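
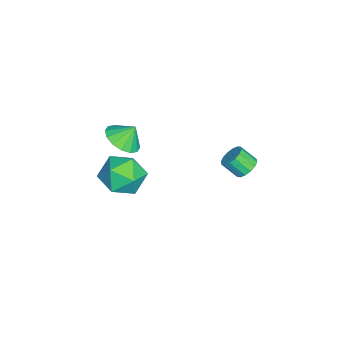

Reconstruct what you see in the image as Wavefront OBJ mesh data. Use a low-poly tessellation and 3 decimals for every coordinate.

v 1.55 3.83 1.448
v 1.802 4.219 1.874
v 1.722 3.5 2.579
v 1.47 3.11 2.152
v 1.481 4.272 1.891
v 1.401 3.553 2.596
v 1.178 4.206 1.789
v 1.098 3.487 2.494
v 0.975 4.039 1.596
v 0.895 3.32 2.301
v 0.926 3.817 1.363
v 0.846 3.098 2.068
v 1.044 3.597 1.153
v 0.964 2.878 1.858
v 1.298 3.44 1.021
v 1.218 2.721 1.726
v 1.619 3.387 1.004
v 1.539 2.668 1.709
v 1.922 3.453 1.106
v 1.842 2.734 1.811
v 2.125 3.62 1.299
v 2.045 2.901 2.004
v 2.174 3.842 1.532
v 2.094 3.123 2.237
v 2.056 4.062 1.742
v 1.976 3.343 2.447
v -0.118 -2.07 1.056
v 0.33 -1.322 0.631
v -0.282 -1.49 1.904
v -0.153 -1.272 0.505
v -0.627 -1.437 0.525
v -0.965 -1.771 0.688
v -1.075 -2.185 0.95
v -0.93 -2.568 1.24
v -0.566 -2.818 1.481
v -0.083 -2.867 1.607
v 0.391 -2.702 1.587
v 0.728 -2.368 1.424
v 0.839 -1.954 1.162
v 0.693 -1.571 0.872
v -1.669 -1.897 -1.896
v -0.78 -1.035 -2.076
v -0.3 -3.365 -2.164
v 0.589 -2.503 -2.344
v 0.08 -2.65 -1.21
v -0.766 -1.743 -1.044
v -0.314 -2.657 -3.196
v -1.16 -1.75 -3.03
v 0.057 -1.505 -2.879
v 0.301 -1.501 -1.652
v -1.381 -2.899 -2.588
v -1.137 -2.895 -1.361
f 2 1 5
f 2 5 3
f 3 5 6
f 3 6 4
f 5 1 7
f 5 7 6
f 6 7 8
f 6 8 4
f 7 1 9
f 7 9 8
f 8 9 10
f 8 10 4
f 9 1 11
f 9 11 10
f 10 11 12
f 10 12 4
f 11 1 13
f 11 13 12
f 12 13 14
f 12 14 4
f 13 1 15
f 13 15 14
f 14 15 16
f 14 16 4
f 15 1 17
f 15 17 16
f 16 17 18
f 16 18 4
f 17 1 19
f 17 19 18
f 18 19 20
f 18 20 4
f 19 1 21
f 19 21 20
f 20 21 22
f 20 22 4
f 21 1 23
f 21 23 22
f 22 23 24
f 22 24 4
f 23 1 25
f 23 25 24
f 24 25 26
f 24 26 4
f 25 1 2
f 25 2 26
f 26 2 3
f 26 3 4
f 28 27 30
f 28 30 29
f 30 27 31
f 30 31 29
f 31 27 32
f 31 32 29
f 32 27 33
f 32 33 29
f 33 27 34
f 33 34 29
f 34 27 35
f 34 35 29
f 35 27 36
f 35 36 29
f 36 27 37
f 36 37 29
f 37 27 38
f 37 38 29
f 38 27 39
f 38 39 29
f 39 27 40
f 39 40 29
f 40 27 28
f 40 28 29
f 41 52 46
f 41 46 42
f 41 42 48
f 41 48 51
f 41 51 52
f 42 46 50
f 46 52 45
f 52 51 43
f 51 48 47
f 48 42 49
f 44 50 45
f 44 45 43
f 44 43 47
f 44 47 49
f 44 49 50
f 45 50 46
f 43 45 52
f 47 43 51
f 49 47 48
f 50 49 42



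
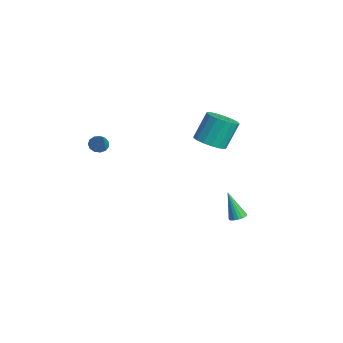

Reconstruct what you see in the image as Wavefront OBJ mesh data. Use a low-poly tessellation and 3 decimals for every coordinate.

v -0.943 -3.219 2.697
v -0.639 -3.562 2.393
v 0.063 -3.341 3.843
v -0.535 -3.276 2.333
v -0.561 -2.972 2.388
v -0.708 -2.747 2.541
v -0.93 -2.671 2.744
v -1.156 -2.769 2.932
v -1.314 -3.01 3.045
v -1.355 -3.317 3.048
v -1.265 -3.593 2.939
v -1.072 -3.75 2.754
v -0.839 -3.738 2.55
v 2.712 2.996 -2.152
v 3.081 3.263 -1.947
v 2.068 2.684 -0.588
v 2.923 3.416 -1.982
v 2.723 3.485 -2.05
v 2.521 3.458 -2.139
v 2.356 3.339 -2.23
v 2.262 3.152 -2.306
v 2.258 2.934 -2.351
v 2.343 2.728 -2.357
v 2.501 2.576 -2.323
v 2.701 2.506 -2.254
v 2.903 2.534 -2.165
v 3.067 2.653 -2.074
v 3.161 2.84 -1.998
v 3.166 3.058 -1.953
v -1.564 3.204 0.944
v -0.627 3.332 1.036
v -0.899 4.204 2.588
v -1.836 4.076 2.496
v -0.765 3.699 0.806
v -1.037 4.571 2.357
v -1.086 3.953 0.607
v -1.358 4.825 2.158
v -1.517 4.035 0.486
v -1.788 4.907 2.037
v -1.958 3.926 0.469
v -2.23 4.798 2.021
v -2.309 3.653 0.562
v -2.581 4.525 2.113
v -2.49 3.276 0.742
v -2.761 4.148 2.293
v -2.458 2.883 0.968
v -2.73 3.755 2.519
v -2.222 2.564 1.189
v -2.493 3.435 2.74
v -1.835 2.391 1.354
v -2.106 3.263 2.905
v -1.386 2.404 1.425
v -1.657 3.276 2.976
v -0.978 2.601 1.386
v -1.249 3.473 2.937
v -0.704 2.936 1.246
v -0.976 3.808 2.797
f 2 1 4
f 2 4 3
f 4 1 5
f 4 5 3
f 5 1 6
f 5 6 3
f 6 1 7
f 6 7 3
f 7 1 8
f 7 8 3
f 8 1 9
f 8 9 3
f 9 1 10
f 9 10 3
f 10 1 11
f 10 11 3
f 11 1 12
f 11 12 3
f 12 1 13
f 12 13 3
f 13 1 2
f 13 2 3
f 15 14 17
f 15 17 16
f 17 14 18
f 17 18 16
f 18 14 19
f 18 19 16
f 19 14 20
f 19 20 16
f 20 14 21
f 20 21 16
f 21 14 22
f 21 22 16
f 22 14 23
f 22 23 16
f 23 14 24
f 23 24 16
f 24 14 25
f 24 25 16
f 25 14 26
f 25 26 16
f 26 14 27
f 26 27 16
f 27 14 28
f 27 28 16
f 28 14 29
f 28 29 16
f 29 14 15
f 29 15 16
f 31 30 34
f 31 34 32
f 32 34 35
f 32 35 33
f 34 30 36
f 34 36 35
f 35 36 37
f 35 37 33
f 36 30 38
f 36 38 37
f 37 38 39
f 37 39 33
f 38 30 40
f 38 40 39
f 39 40 41
f 39 41 33
f 40 30 42
f 40 42 41
f 41 42 43
f 41 43 33
f 42 30 44
f 42 44 43
f 43 44 45
f 43 45 33
f 44 30 46
f 44 46 45
f 45 46 47
f 45 47 33
f 46 30 48
f 46 48 47
f 47 48 49
f 47 49 33
f 48 30 50
f 48 50 49
f 49 50 51
f 49 51 33
f 50 30 52
f 50 52 51
f 51 52 53
f 51 53 33
f 52 30 54
f 52 54 53
f 53 54 55
f 53 55 33
f 54 30 56
f 54 56 55
f 55 56 57
f 55 57 33
f 56 30 31
f 56 31 57
f 57 31 32
f 57 32 33



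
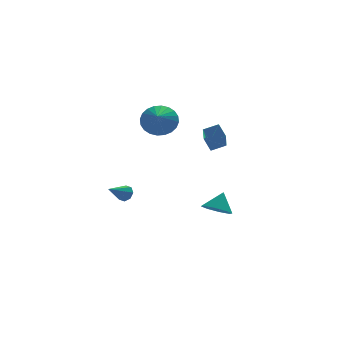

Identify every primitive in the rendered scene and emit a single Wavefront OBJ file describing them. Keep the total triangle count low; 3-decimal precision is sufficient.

v 2.886 1.742 1.73
v 2.285 0.236 3.097
v 2.719 2.399 2.381
v 2.117 0.894 3.747
v 3.763 1.666 2.033
v 3.161 0.161 3.399
v 3.595 2.324 2.683
v 2.994 0.818 4.05
v 1.325 -3.426 -0.301
v 2.062 -3.35 -0.739
v 1.875 -2.974 0.701
v 1.688 -2.81 -0.779
v 1.102 -2.63 -0.539
v 0.647 -2.917 -0.16
v 0.589 -3.503 0.136
v 0.962 -4.043 0.176
v 1.548 -4.222 -0.064
v 2.004 -3.935 -0.443
v -1.904 2.099 -1.007
v -1.578 2.018 -0.559
v -3.016 1.581 -0.293
v -1.76 2.406 -0.561
v -2.026 2.614 -0.825
v -2.22 2.52 -1.196
v -2.229 2.179 -1.456
v -2.047 1.791 -1.453
v -1.781 1.583 -1.189
v -1.587 1.677 -0.818
v 0.716 4.072 3.418
v 1.354 4.334 4.249
v 0.104 2.628 4.342
v 1.002 4.545 4.345
v 0.606 4.684 4.301
v 0.228 4.729 4.122
v -0.077 4.675 3.836
v -0.261 4.529 3.486
v -0.296 4.313 3.126
v -0.177 4.06 2.81
v 0.078 3.81 2.587
v 0.429 3.599 2.49
v 0.825 3.46 2.534
v 1.203 3.414 2.713
v 1.508 3.469 3
v 1.692 3.615 3.349
v 1.727 3.831 3.71
v 1.608 4.083 4.025
f 2 4 1
f 5 2 1
f 1 4 3
f 3 5 1
f 2 8 4
f 6 2 5
f 6 8 2
f 4 8 3
f 7 5 3
f 3 8 7
f 7 6 5
f 8 6 7
f 10 9 12
f 10 12 11
f 12 9 13
f 12 13 11
f 13 9 14
f 13 14 11
f 14 9 15
f 14 15 11
f 15 9 16
f 15 16 11
f 16 9 17
f 16 17 11
f 17 9 18
f 17 18 11
f 18 9 10
f 18 10 11
f 20 19 22
f 20 22 21
f 22 19 23
f 22 23 21
f 23 19 24
f 23 24 21
f 24 19 25
f 24 25 21
f 25 19 26
f 25 26 21
f 26 19 27
f 26 27 21
f 27 19 28
f 27 28 21
f 28 19 20
f 28 20 21
f 30 29 32
f 30 32 31
f 32 29 33
f 32 33 31
f 33 29 34
f 33 34 31
f 34 29 35
f 34 35 31
f 35 29 36
f 35 36 31
f 36 29 37
f 36 37 31
f 37 29 38
f 37 38 31
f 38 29 39
f 38 39 31
f 39 29 40
f 39 40 31
f 40 29 41
f 40 41 31
f 41 29 42
f 41 42 31
f 42 29 43
f 42 43 31
f 43 29 44
f 43 44 31
f 44 29 45
f 44 45 31
f 45 29 46
f 45 46 31
f 46 29 30
f 46 30 31



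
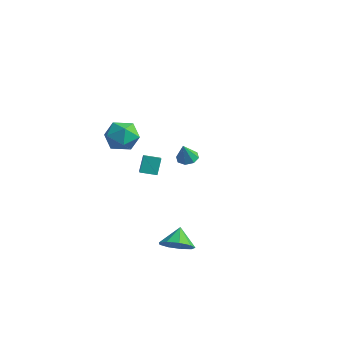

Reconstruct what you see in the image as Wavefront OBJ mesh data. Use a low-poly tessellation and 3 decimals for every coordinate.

v -3.663 3.672 -1.12
v -3.156 4.041 -1.062
v -3.437 3.188 -0
v -3.556 4.249 -0.892
v -4.019 4.119 -0.855
v -4.273 3.727 -0.973
v -4.17 3.302 -1.177
v -3.77 3.094 -1.348
v -3.307 3.224 -1.385
v -3.053 3.617 -1.267
v -0.73 -2.088 4.395
v 0.065 -2.279 3.803
v -1.585 -3.241 3.617
v -0.79 -3.432 3.025
v -0.76 -3.674 4.004
v -0.231 -2.961 4.485
v -1.289 -2.559 2.935
v -0.76 -1.846 3.416
v -0.281 -2.569 2.9
v 0.047 -3.259 3.561
v -1.567 -2.261 3.859
v -1.239 -2.951 4.52
v -3.411 0.285 -1.032
v -3.65 0.738 -0.059
v -4.332 0.943 -1.564
v -4.571 1.395 -0.59
v -2.809 0.985 -1.21
v -3.048 1.437 -0.236
v -3.73 1.642 -1.741
v -3.969 2.095 -0.768
v 3.092 -2.34 -2.517
v 3.752 -1.703 -2.59
v 2.588 -1.72 -1.663
v 3.274 -1.562 -2.974
v 2.711 -1.786 -3.145
v 2.326 -2.269 -3.022
v 2.3 -2.785 -2.662
v 2.645 -3.093 -2.235
v 3.199 -3.049 -1.94
v 3.703 -2.673 -1.915
v 3.921 -2.141 -2.171
f 2 1 4
f 2 4 3
f 4 1 5
f 4 5 3
f 5 1 6
f 5 6 3
f 6 1 7
f 6 7 3
f 7 1 8
f 7 8 3
f 8 1 9
f 8 9 3
f 9 1 10
f 9 10 3
f 10 1 2
f 10 2 3
f 11 22 16
f 11 16 12
f 11 12 18
f 11 18 21
f 11 21 22
f 12 16 20
f 16 22 15
f 22 21 13
f 21 18 17
f 18 12 19
f 14 20 15
f 14 15 13
f 14 13 17
f 14 17 19
f 14 19 20
f 15 20 16
f 13 15 22
f 17 13 21
f 19 17 18
f 20 19 12
f 24 26 23
f 27 24 23
f 23 26 25
f 25 27 23
f 24 30 26
f 28 24 27
f 28 30 24
f 26 30 25
f 29 27 25
f 25 30 29
f 29 28 27
f 30 28 29
f 32 31 34
f 32 34 33
f 34 31 35
f 34 35 33
f 35 31 36
f 35 36 33
f 36 31 37
f 36 37 33
f 37 31 38
f 37 38 33
f 38 31 39
f 38 39 33
f 39 31 40
f 39 40 33
f 40 31 41
f 40 41 33
f 41 31 32
f 41 32 33



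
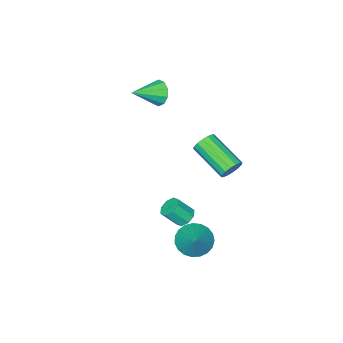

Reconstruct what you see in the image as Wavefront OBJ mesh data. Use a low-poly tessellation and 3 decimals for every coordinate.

v 2.351 0.834 -3.886
v 2.865 0.152 -3.72
v 3.089 1.646 -2.834
v 3.049 0.323 -3.981
v 3.112 0.582 -4.225
v 3.043 0.885 -4.411
v 2.855 1.179 -4.506
v 2.58 1.413 -4.493
v 2.265 1.548 -4.376
v 1.965 1.558 -4.174
v 1.732 1.444 -3.923
v 1.606 1.224 -3.665
v 1.609 0.937 -3.445
v 1.74 0.632 -3.301
v 1.977 0.361 -3.259
v 2.278 0.173 -3.325
v 2.593 0.099 -3.488
v 0.145 0.915 -0.338
v 0.446 1.117 0.128
v 0.377 -0.653 0.943
v 0.075 -0.855 0.478
v 0.153 1.162 0.198
v 0.083 -0.609 1.014
v -0.143 1.14 0.126
v -0.213 -0.63 0.941
v -0.362 1.058 -0.071
v -0.432 -0.712 0.744
v -0.445 0.937 -0.339
v -0.514 -0.833 0.476
v -0.37 0.811 -0.607
v -0.439 -0.959 0.208
v -0.157 0.713 -0.803
v -0.226 -1.057 0.012
v 0.137 0.669 -0.874
v 0.067 -1.102 -0.058
v 0.433 0.69 -0.801
v 0.363 -1.08 0.014
v 0.652 0.772 -0.604
v 0.582 -0.998 0.211
v 0.734 0.893 -0.336
v 0.665 -0.877 0.479
v 0.659 1.019 -0.068
v 0.59 -0.751 0.747
v 0.08 -3.657 2.184
v 0.4 -3.336 1.638
v 1.4 -4.003 2.756
v 0.341 -3.038 1.955
v 0.182 -2.977 2.359
v -0.016 -3.176 2.697
v -0.178 -3.558 2.838
v -0.241 -3.979 2.73
v -0.182 -4.276 2.413
v -0.022 -4.338 2.009
v 0.176 -4.139 1.671
v 0.337 -3.756 1.53
v 1.61 -0.456 -3.628
v 2.004 -0.613 -3.978
v 2.525 -1.081 -3.181
v 2.13 -0.924 -2.832
v 2.081 -0.236 -3.807
v 2.601 -0.704 -3.01
v 1.882 0.012 -3.532
v 2.402 -0.456 -2.735
v 1.523 -0.014 -3.313
v 2.044 -0.482 -2.516
v 1.215 -0.299 -3.279
v 1.736 -0.767 -2.482
v 1.139 -0.676 -3.45
v 1.659 -1.144 -2.653
v 1.338 -0.924 -3.725
v 1.858 -1.392 -2.928
v 1.696 -0.898 -3.944
v 2.217 -1.366 -3.147
f 2 1 4
f 2 4 3
f 4 1 5
f 4 5 3
f 5 1 6
f 5 6 3
f 6 1 7
f 6 7 3
f 7 1 8
f 7 8 3
f 8 1 9
f 8 9 3
f 9 1 10
f 9 10 3
f 10 1 11
f 10 11 3
f 11 1 12
f 11 12 3
f 12 1 13
f 12 13 3
f 13 1 14
f 13 14 3
f 14 1 15
f 14 15 3
f 15 1 16
f 15 16 3
f 16 1 17
f 16 17 3
f 17 1 2
f 17 2 3
f 19 18 22
f 19 22 20
f 20 22 23
f 20 23 21
f 22 18 24
f 22 24 23
f 23 24 25
f 23 25 21
f 24 18 26
f 24 26 25
f 25 26 27
f 25 27 21
f 26 18 28
f 26 28 27
f 27 28 29
f 27 29 21
f 28 18 30
f 28 30 29
f 29 30 31
f 29 31 21
f 30 18 32
f 30 32 31
f 31 32 33
f 31 33 21
f 32 18 34
f 32 34 33
f 33 34 35
f 33 35 21
f 34 18 36
f 34 36 35
f 35 36 37
f 35 37 21
f 36 18 38
f 36 38 37
f 37 38 39
f 37 39 21
f 38 18 40
f 38 40 39
f 39 40 41
f 39 41 21
f 40 18 42
f 40 42 41
f 41 42 43
f 41 43 21
f 42 18 19
f 42 19 43
f 43 19 20
f 43 20 21
f 45 44 47
f 45 47 46
f 47 44 48
f 47 48 46
f 48 44 49
f 48 49 46
f 49 44 50
f 49 50 46
f 50 44 51
f 50 51 46
f 51 44 52
f 51 52 46
f 52 44 53
f 52 53 46
f 53 44 54
f 53 54 46
f 54 44 55
f 54 55 46
f 55 44 45
f 55 45 46
f 57 56 60
f 57 60 58
f 58 60 61
f 58 61 59
f 60 56 62
f 60 62 61
f 61 62 63
f 61 63 59
f 62 56 64
f 62 64 63
f 63 64 65
f 63 65 59
f 64 56 66
f 64 66 65
f 65 66 67
f 65 67 59
f 66 56 68
f 66 68 67
f 67 68 69
f 67 69 59
f 68 56 70
f 68 70 69
f 69 70 71
f 69 71 59
f 70 56 72
f 70 72 71
f 71 72 73
f 71 73 59
f 72 56 57
f 72 57 73
f 73 57 58
f 73 58 59



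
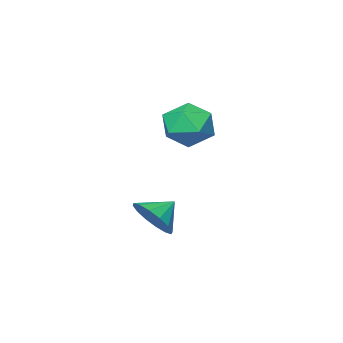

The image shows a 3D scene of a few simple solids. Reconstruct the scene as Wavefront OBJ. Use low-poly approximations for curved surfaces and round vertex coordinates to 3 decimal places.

v 0.815 3.517 -3.866
v 1.347 3.49 -3.103
v -0.055 3.643 -3.254
v 1.328 3.955 -3.225
v 1.172 4.303 -3.519
v 0.92 4.44 -3.905
v 0.64 4.331 -4.281
v 0.407 4.003 -4.546
v 0.283 3.545 -4.628
v 0.301 3.08 -4.506
v 0.458 2.732 -4.212
v 0.709 2.594 -3.826
v 0.989 2.704 -3.45
v 1.223 3.032 -3.185
v -4.04 1.234 -1.674
v -3.059 1.492 -1.239
v -3.801 -0.472 -1.201
v -2.82 -0.214 -0.766
v -3.748 0.146 -0.288
v -3.895 1.2 -0.58
v -2.965 -0.18 -1.86
v -3.112 0.874 -2.152
v -2.394 0.618 -1.354
v -2.878 0.819 -0.382
v -3.982 0.201 -2.058
v -4.466 0.402 -1.086
f 2 1 4
f 2 4 3
f 4 1 5
f 4 5 3
f 5 1 6
f 5 6 3
f 6 1 7
f 6 7 3
f 7 1 8
f 7 8 3
f 8 1 9
f 8 9 3
f 9 1 10
f 9 10 3
f 10 1 11
f 10 11 3
f 11 1 12
f 11 12 3
f 12 1 13
f 12 13 3
f 13 1 14
f 13 14 3
f 14 1 2
f 14 2 3
f 15 26 20
f 15 20 16
f 15 16 22
f 15 22 25
f 15 25 26
f 16 20 24
f 20 26 19
f 26 25 17
f 25 22 21
f 22 16 23
f 18 24 19
f 18 19 17
f 18 17 21
f 18 21 23
f 18 23 24
f 19 24 20
f 17 19 26
f 21 17 25
f 23 21 22
f 24 23 16



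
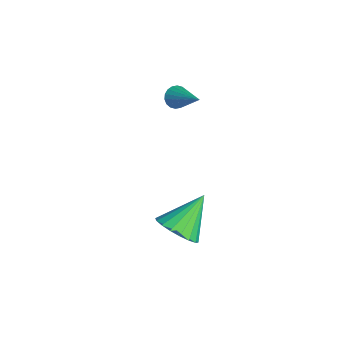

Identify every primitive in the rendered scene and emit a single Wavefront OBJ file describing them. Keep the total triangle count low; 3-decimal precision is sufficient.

v -1.648 2.773 0.422
v -1.402 2.867 -0.015
v -0.352 3.267 1.258
v -1.505 3.064 0.028
v -1.637 3.204 0.15
v -1.771 3.258 0.325
v -1.88 3.216 0.519
v -1.944 3.086 0.694
v -1.949 2.894 0.815
v -1.894 2.678 0.858
v -1.79 2.481 0.815
v -1.659 2.341 0.693
v -1.525 2.287 0.518
v -1.416 2.329 0.324
v -1.352 2.459 0.149
v -1.347 2.651 0.028
v 1.754 1.812 -4.144
v 2.309 2.46 -4.513
v 1.186 3.008 -2.896
v 1.956 2.511 -4.723
v 1.563 2.424 -4.818
v 1.207 2.215 -4.779
v 0.96 1.926 -4.615
v 0.871 1.615 -4.358
v 0.956 1.343 -4.058
v 1.199 1.163 -3.775
v 1.552 1.112 -3.565
v 1.946 1.2 -3.47
v 2.301 1.409 -3.509
v 2.548 1.697 -3.673
v 2.638 2.009 -3.931
v 2.552 2.281 -4.23
f 2 1 4
f 2 4 3
f 4 1 5
f 4 5 3
f 5 1 6
f 5 6 3
f 6 1 7
f 6 7 3
f 7 1 8
f 7 8 3
f 8 1 9
f 8 9 3
f 9 1 10
f 9 10 3
f 10 1 11
f 10 11 3
f 11 1 12
f 11 12 3
f 12 1 13
f 12 13 3
f 13 1 14
f 13 14 3
f 14 1 15
f 14 15 3
f 15 1 16
f 15 16 3
f 16 1 2
f 16 2 3
f 18 17 20
f 18 20 19
f 20 17 21
f 20 21 19
f 21 17 22
f 21 22 19
f 22 17 23
f 22 23 19
f 23 17 24
f 23 24 19
f 24 17 25
f 24 25 19
f 25 17 26
f 25 26 19
f 26 17 27
f 26 27 19
f 27 17 28
f 27 28 19
f 28 17 29
f 28 29 19
f 29 17 30
f 29 30 19
f 30 17 31
f 30 31 19
f 31 17 32
f 31 32 19
f 32 17 18
f 32 18 19



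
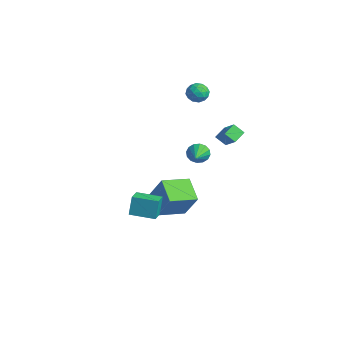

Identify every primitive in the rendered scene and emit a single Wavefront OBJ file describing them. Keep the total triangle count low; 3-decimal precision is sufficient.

v -2.931 3.482 -1.739
v -2.577 3.607 -2.342
v -1.329 2.498 -1.001
v -2.5 3.894 -2.125
v -2.54 4.07 -1.805
v -2.684 4.089 -1.468
v -2.894 3.945 -1.203
v -3.114 3.677 -1.082
v -3.286 3.357 -1.137
v -3.362 3.07 -1.354
v -3.323 2.893 -1.673
v -3.179 2.874 -2.011
v -2.968 3.018 -2.276
v -2.748 3.286 -2.397
v -3.129 3.499 3.597
v -2.562 3.845 3.888
v -2.458 2.555 3.412
v -1.891 2.901 3.703
v -2.448 2.701 4.122
v -2.863 3.285 4.237
v -2.157 3.115 3.063
v -2.572 3.699 3.178
v -1.961 3.608 3.558
v -2.141 3.352 4.213
v -2.879 3.048 3.087
v -3.059 2.792 3.742
v -2.905 3.755 3.759
v -2.115 2.645 3.541
v -2.443 2.527 3.788
v -2.109 2.731 3.959
v -3.082 3.426 3.964
v -2.748 3.629 4.135
v -2.681 2.956 4.273
v -2.272 2.771 3.165
v -1.938 2.974 3.336
v -2.911 3.669 3.341
v -2.577 3.873 3.512
v -2.339 3.444 3.027
v -2.218 3.819 3.736
v -1.823 3.264 3.627
v -1.98 3.39 3.251
v -2.224 3.733 3.318
v -2.324 3.669 4.121
v -1.929 3.113 4.012
v -2.257 2.996 4.259
v -2.501 3.339 4.326
v -1.971 3.529 3.927
v -3.091 3.287 3.288
v -2.696 2.731 3.179
v -2.519 3.061 2.974
v -2.763 3.404 3.041
v -3.197 3.136 3.673
v -2.802 2.581 3.564
v -2.796 2.667 3.982
v -3.04 3.01 4.049
v -3.049 2.871 3.373
v 2.123 1.956 2.887
v 3.078 2.03 3.658
v 1.783 2.689 3.238
v 2.739 2.763 4.009
v 2.521 2.397 2.351
v 3.477 2.471 3.122
v 2.182 3.13 2.702
v 3.137 3.204 3.473
v 0.55 -2.275 -2.726
v 0.359 -1.989 -1.504
v 1.518 -1.122 -2.846
v 1.327 -0.836 -1.623
v 1.333 -2.904 -2.457
v 1.142 -2.618 -1.234
v 2.301 -1.751 -2.576
v 2.11 -1.465 -1.354
v -2.221 -0.003 -3.862
v -1.219 0.311 -2.148
v -2.188 1.734 -4.199
v -1.186 2.048 -2.486
v -0.774 -0.188 -4.674
v 0.228 0.126 -2.961
v -0.741 1.549 -5.012
v 0.261 1.863 -3.298
f 2 1 4
f 2 4 3
f 4 1 5
f 4 5 3
f 5 1 6
f 5 6 3
f 6 1 7
f 6 7 3
f 7 1 8
f 7 8 3
f 8 1 9
f 8 9 3
f 9 1 10
f 9 10 3
f 10 1 11
f 10 11 3
f 11 1 12
f 11 12 3
f 12 1 13
f 12 13 3
f 13 1 14
f 13 14 3
f 14 1 2
f 14 2 3
f 15 52 31
f 52 26 55
f 31 55 20
f 52 55 31
f 15 31 27
f 31 20 32
f 27 32 16
f 31 32 27
f 15 27 36
f 27 16 37
f 36 37 22
f 27 37 36
f 15 36 48
f 36 22 51
f 48 51 25
f 36 51 48
f 15 48 52
f 48 25 56
f 52 56 26
f 48 56 52
f 16 32 43
f 32 20 46
f 43 46 24
f 32 46 43
f 20 55 33
f 55 26 54
f 33 54 19
f 55 54 33
f 26 56 53
f 56 25 49
f 53 49 17
f 56 49 53
f 25 51 50
f 51 22 38
f 50 38 21
f 51 38 50
f 22 37 42
f 37 16 39
f 42 39 23
f 37 39 42
f 18 44 30
f 44 24 45
f 30 45 19
f 44 45 30
f 18 30 28
f 30 19 29
f 28 29 17
f 30 29 28
f 18 28 35
f 28 17 34
f 35 34 21
f 28 34 35
f 18 35 40
f 35 21 41
f 40 41 23
f 35 41 40
f 18 40 44
f 40 23 47
f 44 47 24
f 40 47 44
f 19 45 33
f 45 24 46
f 33 46 20
f 45 46 33
f 17 29 53
f 29 19 54
f 53 54 26
f 29 54 53
f 21 34 50
f 34 17 49
f 50 49 25
f 34 49 50
f 23 41 42
f 41 21 38
f 42 38 22
f 41 38 42
f 24 47 43
f 47 23 39
f 43 39 16
f 47 39 43
f 58 60 57
f 61 58 57
f 57 60 59
f 59 61 57
f 58 64 60
f 62 58 61
f 62 64 58
f 60 64 59
f 63 61 59
f 59 64 63
f 63 62 61
f 64 62 63
f 66 68 65
f 69 66 65
f 65 68 67
f 67 69 65
f 66 72 68
f 70 66 69
f 70 72 66
f 68 72 67
f 71 69 67
f 67 72 71
f 71 70 69
f 72 70 71
f 74 76 73
f 77 74 73
f 73 76 75
f 75 77 73
f 74 80 76
f 78 74 77
f 78 80 74
f 76 80 75
f 79 77 75
f 75 80 79
f 79 78 77
f 80 78 79



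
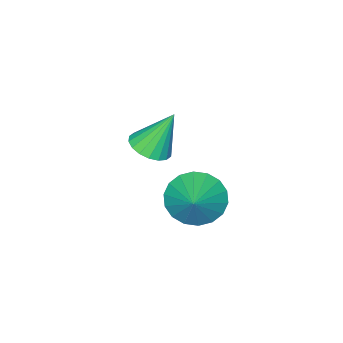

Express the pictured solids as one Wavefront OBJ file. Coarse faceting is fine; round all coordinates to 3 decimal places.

v 0.672 3.411 -1.322
v 1.245 3.48 -2.064
v 1.528 4.089 -0.598
v 1.005 3.821 -2.1
v 0.699 4.08 -1.981
v 0.388 4.207 -1.732
v 0.133 4.177 -1.402
v -0.015 3.994 -1.056
v -0.027 3.696 -0.762
v 0.099 3.342 -0.58
v 0.339 3.001 -0.544
v 0.645 2.741 -0.662
v 0.956 2.614 -0.912
v 1.211 2.645 -1.242
v 1.359 2.827 -1.588
v 1.371 3.125 -1.881
v 1.77 2.661 1.295
v 2.39 2.566 1.557
v 1.27 3.119 2.645
v 2.4 2.854 1.463
v 2.285 3.103 1.336
v 2.068 3.265 1.201
v 1.792 3.307 1.084
v 1.511 3.222 1.01
v 1.282 3.025 0.991
v 1.149 2.756 1.033
v 1.139 2.469 1.127
v 1.254 2.219 1.254
v 1.471 2.057 1.389
v 1.748 2.015 1.506
v 2.028 2.101 1.581
v 2.257 2.298 1.599
f 2 1 4
f 2 4 3
f 4 1 5
f 4 5 3
f 5 1 6
f 5 6 3
f 6 1 7
f 6 7 3
f 7 1 8
f 7 8 3
f 8 1 9
f 8 9 3
f 9 1 10
f 9 10 3
f 10 1 11
f 10 11 3
f 11 1 12
f 11 12 3
f 12 1 13
f 12 13 3
f 13 1 14
f 13 14 3
f 14 1 15
f 14 15 3
f 15 1 16
f 15 16 3
f 16 1 2
f 16 2 3
f 18 17 20
f 18 20 19
f 20 17 21
f 20 21 19
f 21 17 22
f 21 22 19
f 22 17 23
f 22 23 19
f 23 17 24
f 23 24 19
f 24 17 25
f 24 25 19
f 25 17 26
f 25 26 19
f 26 17 27
f 26 27 19
f 27 17 28
f 27 28 19
f 28 17 29
f 28 29 19
f 29 17 30
f 29 30 19
f 30 17 31
f 30 31 19
f 31 17 32
f 31 32 19
f 32 17 18
f 32 18 19



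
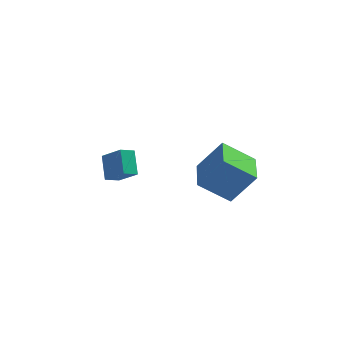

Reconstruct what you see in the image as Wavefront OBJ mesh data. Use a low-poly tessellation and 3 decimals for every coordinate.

v 0.231 -4.315 1.552
v 1.344 -4.208 3.076
v 0.074 -2.512 1.541
v 1.187 -2.405 3.064
v 1.693 -4.195 0.476
v 2.806 -4.088 1.999
v 1.536 -2.392 0.464
v 2.649 -2.285 1.988
v -3.947 1.919 -2.7
v -4.557 1.448 -2.366
v -4.205 2.94 -1.732
v -4.815 2.469 -1.398
v -2.985 1.311 -1.802
v -3.595 0.84 -1.468
v -3.243 2.332 -0.834
v -3.853 1.861 -0.5
f 2 4 1
f 5 2 1
f 1 4 3
f 3 5 1
f 2 8 4
f 6 2 5
f 6 8 2
f 4 8 3
f 7 5 3
f 3 8 7
f 7 6 5
f 8 6 7
f 10 12 9
f 13 10 9
f 9 12 11
f 11 13 9
f 10 16 12
f 14 10 13
f 14 16 10
f 12 16 11
f 15 13 11
f 11 16 15
f 15 14 13
f 16 14 15



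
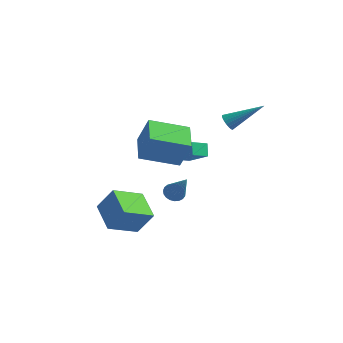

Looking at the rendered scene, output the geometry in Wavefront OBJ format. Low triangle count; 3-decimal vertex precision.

v -1.65 3.229 -2.541
v -2.126 2.514 -2.213
v -0.38 2.811 -1.609
v -0.856 2.096 -1.281
v -1.364 2.764 -3.139
v -1.84 2.049 -2.811
v -0.094 2.346 -2.207
v -0.57 1.631 -1.879
v -0.765 0.11 -3.817
v -0.361 0.512 -3.921
v 0.285 -0.53 -2.203
v -0.513 0.63 -3.776
v -0.708 0.658 -3.637
v -0.914 0.591 -3.53
v -1.094 0.441 -3.473
v -1.217 0.234 -3.475
v -1.262 0.005 -3.536
v -1.221 -0.206 -3.646
v -1.101 -0.362 -3.786
v -0.924 -0.437 -3.931
v -0.719 -0.417 -4.056
v -0.522 -0.306 -4.141
v -0.367 -0.123 -4.169
v -0.281 0.1 -4.136
v -0.279 0.325 -4.049
v 0.759 2.766 0.265
v 1.043 2.332 0.246
v 2.281 3.714 1.395
v 1.109 2.437 0.068
v 1.115 2.599 -0.075
v 1.059 2.79 -0.159
v 0.951 2.976 -0.17
v 0.809 3.127 -0.106
v 0.659 3.215 0.022
v 0.526 3.226 0.192
v 0.434 3.157 0.375
v 0.397 3.021 0.539
v 0.423 2.84 0.655
v 0.507 2.647 0.704
v 0.634 2.475 0.677
v 0.783 2.352 0.579
v 0.928 2.302 0.426
v -1.381 -2.311 -0.243
v -0.727 -2.347 1.315
v -2.207 -0.969 0.136
v -1.552 -1.005 1.693
v 0.232 -1.135 -0.893
v 0.887 -1.171 0.664
v -0.593 0.207 -0.515
v 0.061 0.171 1.043
v -1.034 -3.041 -4.928
v -1.868 -4.421 -4.15
v -2.268 -1.981 -4.371
v -3.102 -3.36 -3.593
v -0.258 -2.8 -3.667
v -1.092 -4.179 -2.889
v -1.492 -1.739 -3.11
v -2.326 -3.119 -2.332
f 2 4 1
f 5 2 1
f 1 4 3
f 3 5 1
f 2 8 4
f 6 2 5
f 6 8 2
f 4 8 3
f 7 5 3
f 3 8 7
f 7 6 5
f 8 6 7
f 10 9 12
f 10 12 11
f 12 9 13
f 12 13 11
f 13 9 14
f 13 14 11
f 14 9 15
f 14 15 11
f 15 9 16
f 15 16 11
f 16 9 17
f 16 17 11
f 17 9 18
f 17 18 11
f 18 9 19
f 18 19 11
f 19 9 20
f 19 20 11
f 20 9 21
f 20 21 11
f 21 9 22
f 21 22 11
f 22 9 23
f 22 23 11
f 23 9 24
f 23 24 11
f 24 9 25
f 24 25 11
f 25 9 10
f 25 10 11
f 27 26 29
f 27 29 28
f 29 26 30
f 29 30 28
f 30 26 31
f 30 31 28
f 31 26 32
f 31 32 28
f 32 26 33
f 32 33 28
f 33 26 34
f 33 34 28
f 34 26 35
f 34 35 28
f 35 26 36
f 35 36 28
f 36 26 37
f 36 37 28
f 37 26 38
f 37 38 28
f 38 26 39
f 38 39 28
f 39 26 40
f 39 40 28
f 40 26 41
f 40 41 28
f 41 26 42
f 41 42 28
f 42 26 27
f 42 27 28
f 44 46 43
f 47 44 43
f 43 46 45
f 45 47 43
f 44 50 46
f 48 44 47
f 48 50 44
f 46 50 45
f 49 47 45
f 45 50 49
f 49 48 47
f 50 48 49
f 52 54 51
f 55 52 51
f 51 54 53
f 53 55 51
f 52 58 54
f 56 52 55
f 56 58 52
f 54 58 53
f 57 55 53
f 53 58 57
f 57 56 55
f 58 56 57



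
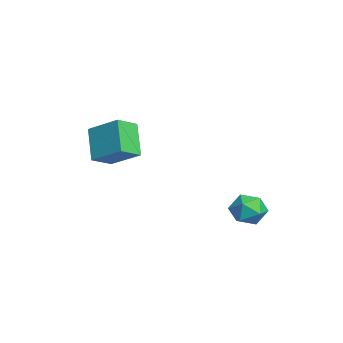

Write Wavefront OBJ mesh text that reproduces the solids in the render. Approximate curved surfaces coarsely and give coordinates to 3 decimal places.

v -2.849 -2.244 -0.226
v -4.061 -2.299 1.13
v -1.931 -1.034 0.643
v -3.144 -1.089 1.999
v -2.196 -3.131 0.321
v -3.409 -3.186 1.677
v -1.279 -1.921 1.19
v -2.491 -1.976 2.546
v 1.336 3.446 -0.701
v 2.014 3.853 -1.094
v 1.986 2.187 -0.886
v 2.664 2.594 -1.279
v 2.523 2.704 -0.414
v 2.122 3.483 -0.3
v 1.878 2.557 -1.68
v 1.477 3.336 -1.566
v 2.349 3.304 -1.699
v 2.748 3.395 -0.916
v 1.252 2.645 -1.064
v 1.651 2.736 -0.281
f 2 4 1
f 5 2 1
f 1 4 3
f 3 5 1
f 2 8 4
f 6 2 5
f 6 8 2
f 4 8 3
f 7 5 3
f 3 8 7
f 7 6 5
f 8 6 7
f 9 20 14
f 9 14 10
f 9 10 16
f 9 16 19
f 9 19 20
f 10 14 18
f 14 20 13
f 20 19 11
f 19 16 15
f 16 10 17
f 12 18 13
f 12 13 11
f 12 11 15
f 12 15 17
f 12 17 18
f 13 18 14
f 11 13 20
f 15 11 19
f 17 15 16
f 18 17 10



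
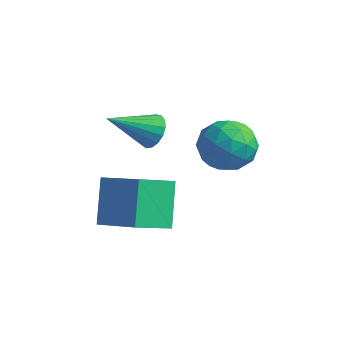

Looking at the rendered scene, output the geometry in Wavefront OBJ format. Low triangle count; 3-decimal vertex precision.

v 0.982 -1.035 0.102
v 2.934 -1.146 1.02
v 1.447 0.495 -0.702
v 3.399 0.385 0.216
v 1.701 -2.125 -1.556
v 3.653 -2.235 -0.638
v 2.166 -0.594 -2.36
v 4.118 -0.705 -1.442
v 2.766 2.577 0.935
v 3.353 3.354 0.149
v 4.487 2.326 1.971
v 5.074 3.103 1.185
v 4.209 3.546 1.974
v 3.145 3.701 1.333
v 4.695 1.979 0.787
v 3.631 2.134 0.146
v 4.545 2.984 0.058
v 4.245 3.953 0.791
v 3.595 1.727 1.329
v 3.295 2.696 2.062
v 2.909 2.988 0.451
v 4.931 2.692 1.669
v 4.423 2.953 2.133
v 4.768 3.409 1.671
v 2.786 3.192 1.147
v 3.131 3.648 0.685
v 3.634 3.761 1.757
v 4.709 2.032 1.435
v 5.054 2.488 0.973
v 3.072 2.271 0.449
v 3.417 2.727 -0.013
v 4.206 1.919 0.363
v 3.954 3.227 -0.065
v 4.965 3.079 0.544
v 4.743 2.419 0.31
v 4.117 2.51 -0.066
v 3.778 3.796 0.366
v 4.789 3.649 0.976
v 4.281 3.909 1.439
v 3.655 4 1.062
v 4.478 3.579 0.313
v 3.051 2.031 1.144
v 4.062 1.884 1.754
v 4.185 1.68 1.058
v 3.559 1.771 0.681
v 2.875 2.601 1.576
v 3.886 2.453 2.185
v 3.723 3.17 2.186
v 3.097 3.261 1.81
v 3.362 2.101 1.807
v 2.149 0.595 2.322
v 2.584 0.04 1.944
v 1.211 -0.915 3.458
v 2.799 0.134 2.246
v 2.865 0.334 2.566
v 2.767 0.594 2.83
v 2.527 0.854 2.977
v 2.201 1.054 2.974
v 1.863 1.15 2.822
v 1.59 1.118 2.555
v 1.446 0.966 2.234
v 1.462 0.73 1.934
v 1.636 0.462 1.722
v 1.928 0.225 1.648
v 2.27 0.073 1.728
f 2 4 1
f 5 2 1
f 1 4 3
f 3 5 1
f 2 8 4
f 6 2 5
f 6 8 2
f 4 8 3
f 7 5 3
f 3 8 7
f 7 6 5
f 8 6 7
f 9 46 25
f 46 20 49
f 25 49 14
f 46 49 25
f 9 25 21
f 25 14 26
f 21 26 10
f 25 26 21
f 9 21 30
f 21 10 31
f 30 31 16
f 21 31 30
f 9 30 42
f 30 16 45
f 42 45 19
f 30 45 42
f 9 42 46
f 42 19 50
f 46 50 20
f 42 50 46
f 10 26 37
f 26 14 40
f 37 40 18
f 26 40 37
f 14 49 27
f 49 20 48
f 27 48 13
f 49 48 27
f 20 50 47
f 50 19 43
f 47 43 11
f 50 43 47
f 19 45 44
f 45 16 32
f 44 32 15
f 45 32 44
f 16 31 36
f 31 10 33
f 36 33 17
f 31 33 36
f 12 38 24
f 38 18 39
f 24 39 13
f 38 39 24
f 12 24 22
f 24 13 23
f 22 23 11
f 24 23 22
f 12 22 29
f 22 11 28
f 29 28 15
f 22 28 29
f 12 29 34
f 29 15 35
f 34 35 17
f 29 35 34
f 12 34 38
f 34 17 41
f 38 41 18
f 34 41 38
f 13 39 27
f 39 18 40
f 27 40 14
f 39 40 27
f 11 23 47
f 23 13 48
f 47 48 20
f 23 48 47
f 15 28 44
f 28 11 43
f 44 43 19
f 28 43 44
f 17 35 36
f 35 15 32
f 36 32 16
f 35 32 36
f 18 41 37
f 41 17 33
f 37 33 10
f 41 33 37
f 52 51 54
f 52 54 53
f 54 51 55
f 54 55 53
f 55 51 56
f 55 56 53
f 56 51 57
f 56 57 53
f 57 51 58
f 57 58 53
f 58 51 59
f 58 59 53
f 59 51 60
f 59 60 53
f 60 51 61
f 60 61 53
f 61 51 62
f 61 62 53
f 62 51 63
f 62 63 53
f 63 51 64
f 63 64 53
f 64 51 65
f 64 65 53
f 65 51 52
f 65 52 53



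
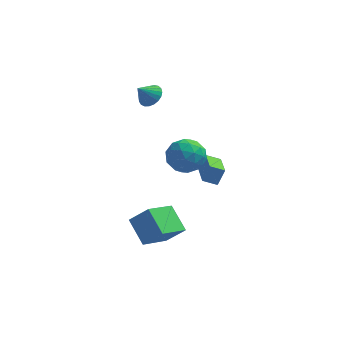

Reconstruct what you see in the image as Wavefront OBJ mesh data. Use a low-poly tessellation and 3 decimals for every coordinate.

v 0.049 -3.415 -5.103
v -1.037 -5.046 -4.195
v -0.895 -2.202 -4.055
v -1.981 -3.834 -3.147
v 1.161 -3.526 -3.973
v 0.075 -5.158 -3.065
v 0.217 -2.314 -2.925
v -0.869 -3.945 -2.017
v -0.266 0.953 -0.31
v 0.867 1.275 0.142
v 0.573 -0.635 -1.282
v 1.706 -0.313 -0.83
v 0.819 -0.757 -0.05
v 0.301 0.224 0.55
v 1.139 0.416 -1.69
v 0.621 1.397 -1.09
v 1.736 0.943 -0.711
v 1.538 0.218 0.302
v -0.098 0.422 -1.442
v -0.296 -0.303 -0.429
v 0.227 1.253 0.001
v 1.213 -0.613 -1.141
v 0.692 -0.874 -0.683
v 1.358 -0.685 -0.417
v -0.106 0.635 0.241
v 0.56 0.825 0.507
v 0.532 -0.37 0.394
v 0.88 -0.185 -1.647
v 1.546 0.005 -1.381
v 0.082 1.325 -0.723
v 0.748 1.514 -0.457
v 0.908 1.01 -1.534
v 1.404 1.248 -0.235
v 1.897 0.314 -0.806
v 1.563 0.743 -1.312
v 1.259 1.319 -0.959
v 1.287 0.821 0.361
v 1.78 -0.112 -0.21
v 1.259 -0.373 0.248
v 0.954 0.204 0.601
v 1.798 0.626 -0.141
v -0.34 0.752 -0.93
v 0.153 -0.181 -1.501
v 0.486 0.436 -1.741
v 0.181 1.013 -1.388
v -0.457 0.326 -0.334
v 0.036 -0.608 -0.905
v 0.181 -0.679 -0.181
v -0.123 -0.103 0.172
v -0.358 0.014 -0.999
v 1.67 0.194 -2.568
v 2.052 0.554 -1.545
v 1.234 2.148 -3.094
v 1.617 2.509 -2.071
v 2.543 0.291 -2.929
v 2.926 0.652 -1.906
v 2.108 2.246 -3.455
v 2.49 2.606 -2.432
v -1.75 3.574 2.098
v -1.356 4.071 2.649
v -2.43 3.066 3.042
v -1.63 4.267 2.558
v -1.924 4.344 2.386
v -2.189 4.287 2.165
v -2.377 4.107 1.932
v -2.457 3.835 1.728
v -2.415 3.518 1.588
v -2.258 3.211 1.536
v -2.012 2.966 1.581
v -1.722 2.827 1.716
v -1.436 2.816 1.916
v -1.204 2.937 2.148
v -1.067 3.168 2.372
v -1.048 3.469 2.548
v -1.15 3.788 2.646
f 2 4 1
f 5 2 1
f 1 4 3
f 3 5 1
f 2 8 4
f 6 2 5
f 6 8 2
f 4 8 3
f 7 5 3
f 3 8 7
f 7 6 5
f 8 6 7
f 9 46 25
f 46 20 49
f 25 49 14
f 46 49 25
f 9 25 21
f 25 14 26
f 21 26 10
f 25 26 21
f 9 21 30
f 21 10 31
f 30 31 16
f 21 31 30
f 9 30 42
f 30 16 45
f 42 45 19
f 30 45 42
f 9 42 46
f 42 19 50
f 46 50 20
f 42 50 46
f 10 26 37
f 26 14 40
f 37 40 18
f 26 40 37
f 14 49 27
f 49 20 48
f 27 48 13
f 49 48 27
f 20 50 47
f 50 19 43
f 47 43 11
f 50 43 47
f 19 45 44
f 45 16 32
f 44 32 15
f 45 32 44
f 16 31 36
f 31 10 33
f 36 33 17
f 31 33 36
f 12 38 24
f 38 18 39
f 24 39 13
f 38 39 24
f 12 24 22
f 24 13 23
f 22 23 11
f 24 23 22
f 12 22 29
f 22 11 28
f 29 28 15
f 22 28 29
f 12 29 34
f 29 15 35
f 34 35 17
f 29 35 34
f 12 34 38
f 34 17 41
f 38 41 18
f 34 41 38
f 13 39 27
f 39 18 40
f 27 40 14
f 39 40 27
f 11 23 47
f 23 13 48
f 47 48 20
f 23 48 47
f 15 28 44
f 28 11 43
f 44 43 19
f 28 43 44
f 17 35 36
f 35 15 32
f 36 32 16
f 35 32 36
f 18 41 37
f 41 17 33
f 37 33 10
f 41 33 37
f 52 54 51
f 55 52 51
f 51 54 53
f 53 55 51
f 52 58 54
f 56 52 55
f 56 58 52
f 54 58 53
f 57 55 53
f 53 58 57
f 57 56 55
f 58 56 57
f 60 59 62
f 60 62 61
f 62 59 63
f 62 63 61
f 63 59 64
f 63 64 61
f 64 59 65
f 64 65 61
f 65 59 66
f 65 66 61
f 66 59 67
f 66 67 61
f 67 59 68
f 67 68 61
f 68 59 69
f 68 69 61
f 69 59 70
f 69 70 61
f 70 59 71
f 70 71 61
f 71 59 72
f 71 72 61
f 72 59 73
f 72 73 61
f 73 59 74
f 73 74 61
f 74 59 75
f 74 75 61
f 75 59 60
f 75 60 61



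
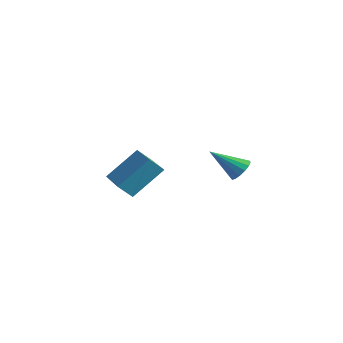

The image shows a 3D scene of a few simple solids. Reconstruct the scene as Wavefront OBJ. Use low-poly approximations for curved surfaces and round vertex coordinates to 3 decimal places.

v -0.678 -1.883 0.195
v -0.197 -0.711 1.417
v -2.237 -1.062 0.021
v -1.756 0.11 1.242
v -0.364 -1.41 -0.382
v 0.117 -0.238 0.839
v -1.923 -0.589 -0.557
v -1.442 0.583 0.665
v -0.048 4.099 -0.471
v 0.344 3.646 -0.506
v -0.952 3.241 0.531
v 0.443 3.82 -0.268
v 0.41 4.068 -0.085
v 0.255 4.325 -0.005
v 0.018 4.521 -0.05
v -0.236 4.605 -0.208
v -0.44 4.552 -0.437
v -0.539 4.379 -0.674
v -0.506 4.13 -0.858
v -0.351 3.873 -0.938
v -0.114 3.677 -0.893
v 0.14 3.594 -0.735
f 2 4 1
f 5 2 1
f 1 4 3
f 3 5 1
f 2 8 4
f 6 2 5
f 6 8 2
f 4 8 3
f 7 5 3
f 3 8 7
f 7 6 5
f 8 6 7
f 10 9 12
f 10 12 11
f 12 9 13
f 12 13 11
f 13 9 14
f 13 14 11
f 14 9 15
f 14 15 11
f 15 9 16
f 15 16 11
f 16 9 17
f 16 17 11
f 17 9 18
f 17 18 11
f 18 9 19
f 18 19 11
f 19 9 20
f 19 20 11
f 20 9 21
f 20 21 11
f 21 9 22
f 21 22 11
f 22 9 10
f 22 10 11



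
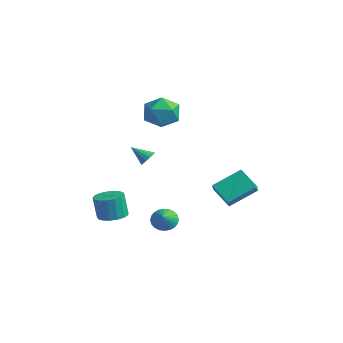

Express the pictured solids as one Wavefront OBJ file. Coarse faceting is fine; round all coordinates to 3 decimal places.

v -2.553 -1.311 -4.45
v -1.894 -0.656 -4.305
v -2.069 -0.834 -2.705
v -2.727 -1.489 -2.85
v -2.278 -0.421 -4.321
v -2.453 -0.6 -2.72
v -2.724 -0.39 -4.366
v -2.899 -0.569 -2.766
v -3.132 -0.57 -4.431
v -3.307 -0.749 -2.83
v -3.406 -0.92 -4.5
v -3.581 -1.099 -2.899
v -3.485 -1.359 -4.558
v -3.66 -1.538 -2.957
v -3.35 -1.787 -4.591
v -3.525 -1.966 -2.99
v -3.033 -2.106 -4.592
v -3.208 -2.285 -2.991
v -2.605 -2.243 -4.56
v -2.78 -2.421 -2.96
v -2.166 -2.166 -4.503
v -2.341 -2.344 -2.903
v -1.815 -1.893 -4.435
v -1.99 -2.072 -2.834
v -1.633 -1.487 -4.369
v -1.808 -1.665 -2.769
v -1.661 -1.04 -4.323
v -1.836 -1.219 -2.722
v 2.516 2.321 -0.976
v 2.92 4.034 0.055
v 1.531 3.059 -1.816
v 1.935 4.772 -0.785
v 3.645 2.668 -1.995
v 4.049 4.381 -0.964
v 2.66 3.406 -2.835
v 3.064 5.119 -1.804
v -2.285 2.649 3.03
v -1.604 2.692 4.078
v -2.176 0.628 3.042
v -1.495 0.671 4.09
v -2.704 0.993 4.116
v -2.771 2.242 4.108
v -1.009 1.078 3.012
v -1.076 2.327 3.004
v -0.815 1.721 4.067
v -1.863 1.669 4.75
v -1.917 1.651 2.37
v -2.965 1.599 3.053
v 0.071 0.635 -4.254
v 0.639 0.684 -4.857
v 0.829 0.065 -3.586
v 0.698 0.956 -4.692
v 0.662 1.18 -4.46
v 0.535 1.32 -4.197
v 0.338 1.356 -3.943
v 0.1 1.282 -3.736
v -0.142 1.11 -3.608
v -0.352 0.865 -3.578
v -0.498 0.585 -3.651
v -0.557 0.313 -3.816
v -0.52 0.089 -4.048
v -0.394 -0.051 -4.311
v -0.196 -0.087 -4.565
v 0.041 -0.013 -4.772
v 0.284 0.159 -4.9
v 0.494 0.404 -4.93
v -1.688 0.606 0.088
v -1.28 0.685 0.534
v -2.452 -0.106 0.912
v -1.479 0.929 0.561
v -1.734 1.086 0.461
v -1.976 1.115 0.261
v -2.142 1.008 0.015
v -2.186 0.792 -0.212
v -2.096 0.527 -0.358
v -1.898 0.283 -0.385
v -1.643 0.126 -0.285
v -1.4 0.097 -0.085
v -1.235 0.205 0.161
v -1.191 0.42 0.388
f 2 1 5
f 2 5 3
f 3 5 6
f 3 6 4
f 5 1 7
f 5 7 6
f 6 7 8
f 6 8 4
f 7 1 9
f 7 9 8
f 8 9 10
f 8 10 4
f 9 1 11
f 9 11 10
f 10 11 12
f 10 12 4
f 11 1 13
f 11 13 12
f 12 13 14
f 12 14 4
f 13 1 15
f 13 15 14
f 14 15 16
f 14 16 4
f 15 1 17
f 15 17 16
f 16 17 18
f 16 18 4
f 17 1 19
f 17 19 18
f 18 19 20
f 18 20 4
f 19 1 21
f 19 21 20
f 20 21 22
f 20 22 4
f 21 1 23
f 21 23 22
f 22 23 24
f 22 24 4
f 23 1 25
f 23 25 24
f 24 25 26
f 24 26 4
f 25 1 27
f 25 27 26
f 26 27 28
f 26 28 4
f 27 1 2
f 27 2 28
f 28 2 3
f 28 3 4
f 30 32 29
f 33 30 29
f 29 32 31
f 31 33 29
f 30 36 32
f 34 30 33
f 34 36 30
f 32 36 31
f 35 33 31
f 31 36 35
f 35 34 33
f 36 34 35
f 37 48 42
f 37 42 38
f 37 38 44
f 37 44 47
f 37 47 48
f 38 42 46
f 42 48 41
f 48 47 39
f 47 44 43
f 44 38 45
f 40 46 41
f 40 41 39
f 40 39 43
f 40 43 45
f 40 45 46
f 41 46 42
f 39 41 48
f 43 39 47
f 45 43 44
f 46 45 38
f 50 49 52
f 50 52 51
f 52 49 53
f 52 53 51
f 53 49 54
f 53 54 51
f 54 49 55
f 54 55 51
f 55 49 56
f 55 56 51
f 56 49 57
f 56 57 51
f 57 49 58
f 57 58 51
f 58 49 59
f 58 59 51
f 59 49 60
f 59 60 51
f 60 49 61
f 60 61 51
f 61 49 62
f 61 62 51
f 62 49 63
f 62 63 51
f 63 49 64
f 63 64 51
f 64 49 65
f 64 65 51
f 65 49 66
f 65 66 51
f 66 49 50
f 66 50 51
f 68 67 70
f 68 70 69
f 70 67 71
f 70 71 69
f 71 67 72
f 71 72 69
f 72 67 73
f 72 73 69
f 73 67 74
f 73 74 69
f 74 67 75
f 74 75 69
f 75 67 76
f 75 76 69
f 76 67 77
f 76 77 69
f 77 67 78
f 77 78 69
f 78 67 79
f 78 79 69
f 79 67 80
f 79 80 69
f 80 67 68
f 80 68 69



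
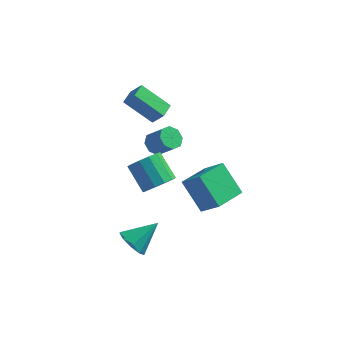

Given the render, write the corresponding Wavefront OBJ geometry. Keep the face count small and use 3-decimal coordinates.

v 0.064 -3.312 1.273
v 0.373 -3.69 1.882
v -0.475 -2.945 2.775
v -0.784 -2.568 2.167
v 0.621 -3.333 1.819
v -0.228 -2.588 2.713
v 0.692 -2.969 1.583
v -0.157 -2.224 2.477
v 0.564 -2.714 1.249
v -0.285 -1.969 2.142
v 0.277 -2.649 0.922
v -0.572 -1.904 1.816
v -0.077 -2.795 0.707
v -0.926 -2.05 1.6
v -0.387 -3.105 0.672
v -1.236 -2.36 1.565
v -0.553 -3.481 0.827
v -1.402 -2.736 1.721
v -0.523 -3.804 1.125
v -1.372 -3.059 2.018
v -0.307 -3.97 1.469
v -1.156 -3.225 2.362
v 0.028 -3.928 1.751
v -0.821 -3.183 2.645
v 1.607 -2.102 -1.441
v 0.597 -1.417 -0.215
v 2.337 -0.744 -1.599
v 1.327 -0.059 -0.374
v 2.473 -2.461 -0.526
v 1.463 -1.776 0.699
v 3.203 -1.103 -0.685
v 2.193 -0.418 0.541
v -1.613 2.349 0.116
v -2.982 2.473 1.198
v -1.483 3.145 0.188
v -2.853 3.27 1.27
v -1.047 2.19 0.85
v -2.417 2.315 1.932
v -0.918 2.987 0.922
v -2.287 3.111 2.004
v -0.59 -1.2 2.034
v -0.163 -1.278 1.619
v 0.577 -1.539 2.432
v 0.15 -1.46 2.846
v -0.181 -0.846 1.774
v 0.56 -1.107 2.587
v -0.438 -0.621 2.08
v 0.302 -0.882 2.893
v -0.785 -0.735 2.36
v -0.044 -0.995 3.172
v -1.017 -1.121 2.448
v -0.277 -1.382 3.261
v -1 -1.553 2.293
v -0.259 -1.814 3.106
v -0.742 -1.778 1.987
v -0.002 -2.039 2.8
v -0.396 -1.665 1.708
v 0.345 -1.925 2.52
v -1.146 -3.407 -3.074
v -0.682 -3.263 -3.697
v -0.174 -2.613 -2.166
v -1.05 -2.871 -3.646
v -1.463 -2.73 -3.328
v -1.728 -2.906 -2.891
v -1.72 -3.317 -2.54
v -1.444 -3.77 -2.439
v -1.028 -4.054 -2.635
v -0.667 -4.035 -3.037
v -0.531 -3.723 -3.457
f 2 1 5
f 2 5 3
f 3 5 6
f 3 6 4
f 5 1 7
f 5 7 6
f 6 7 8
f 6 8 4
f 7 1 9
f 7 9 8
f 8 9 10
f 8 10 4
f 9 1 11
f 9 11 10
f 10 11 12
f 10 12 4
f 11 1 13
f 11 13 12
f 12 13 14
f 12 14 4
f 13 1 15
f 13 15 14
f 14 15 16
f 14 16 4
f 15 1 17
f 15 17 16
f 16 17 18
f 16 18 4
f 17 1 19
f 17 19 18
f 18 19 20
f 18 20 4
f 19 1 21
f 19 21 20
f 20 21 22
f 20 22 4
f 21 1 23
f 21 23 22
f 22 23 24
f 22 24 4
f 23 1 2
f 23 2 24
f 24 2 3
f 24 3 4
f 26 28 25
f 29 26 25
f 25 28 27
f 27 29 25
f 26 32 28
f 30 26 29
f 30 32 26
f 28 32 27
f 31 29 27
f 27 32 31
f 31 30 29
f 32 30 31
f 34 36 33
f 37 34 33
f 33 36 35
f 35 37 33
f 34 40 36
f 38 34 37
f 38 40 34
f 36 40 35
f 39 37 35
f 35 40 39
f 39 38 37
f 40 38 39
f 42 41 45
f 42 45 43
f 43 45 46
f 43 46 44
f 45 41 47
f 45 47 46
f 46 47 48
f 46 48 44
f 47 41 49
f 47 49 48
f 48 49 50
f 48 50 44
f 49 41 51
f 49 51 50
f 50 51 52
f 50 52 44
f 51 41 53
f 51 53 52
f 52 53 54
f 52 54 44
f 53 41 55
f 53 55 54
f 54 55 56
f 54 56 44
f 55 41 57
f 55 57 56
f 56 57 58
f 56 58 44
f 57 41 42
f 57 42 58
f 58 42 43
f 58 43 44
f 60 59 62
f 60 62 61
f 62 59 63
f 62 63 61
f 63 59 64
f 63 64 61
f 64 59 65
f 64 65 61
f 65 59 66
f 65 66 61
f 66 59 67
f 66 67 61
f 67 59 68
f 67 68 61
f 68 59 69
f 68 69 61
f 69 59 60
f 69 60 61



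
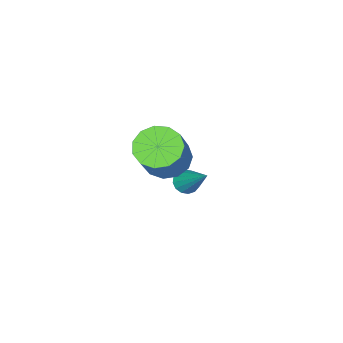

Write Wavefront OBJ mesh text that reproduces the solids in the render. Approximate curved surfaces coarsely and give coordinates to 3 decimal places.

v 1.547 0.202 0.907
v 2.209 -0.392 0.635
v 3.315 0.144 2.162
v 2.653 0.738 2.433
v 2.314 0.064 0.399
v 3.42 0.6 1.926
v 2.176 0.564 0.324
v 3.281 1.1 1.851
v 1.837 0.949 0.434
v 2.943 1.485 1.961
v 1.407 1.097 0.694
v 2.513 1.632 2.221
v 1.021 0.96 1.021
v 2.127 1.496 2.548
v 0.802 0.583 1.312
v 1.908 1.119 2.839
v 0.82 0.085 1.474
v 1.926 0.621 3.001
v 1.068 -0.376 1.456
v 2.174 0.16 2.983
v 1.469 -0.653 1.263
v 2.575 -0.117 2.79
v 1.894 -0.659 0.957
v 3 -0.123 2.484
v -0.995 -0.993 -2.643
v -0.512 -1.257 -2.537
v -0.545 0.373 -1.297
v -0.45 -1.069 -2.748
v -0.534 -0.86 -2.932
v -0.741 -0.688 -3.038
v -1.016 -0.597 -3.038
v -1.286 -0.612 -2.933
v -1.477 -0.729 -2.749
v -1.54 -0.918 -2.538
v -1.456 -1.126 -2.354
v -1.249 -1.299 -2.248
v -0.973 -1.389 -2.248
v -0.704 -1.374 -2.354
f 2 1 5
f 2 5 3
f 3 5 6
f 3 6 4
f 5 1 7
f 5 7 6
f 6 7 8
f 6 8 4
f 7 1 9
f 7 9 8
f 8 9 10
f 8 10 4
f 9 1 11
f 9 11 10
f 10 11 12
f 10 12 4
f 11 1 13
f 11 13 12
f 12 13 14
f 12 14 4
f 13 1 15
f 13 15 14
f 14 15 16
f 14 16 4
f 15 1 17
f 15 17 16
f 16 17 18
f 16 18 4
f 17 1 19
f 17 19 18
f 18 19 20
f 18 20 4
f 19 1 21
f 19 21 20
f 20 21 22
f 20 22 4
f 21 1 23
f 21 23 22
f 22 23 24
f 22 24 4
f 23 1 2
f 23 2 24
f 24 2 3
f 24 3 4
f 26 25 28
f 26 28 27
f 28 25 29
f 28 29 27
f 29 25 30
f 29 30 27
f 30 25 31
f 30 31 27
f 31 25 32
f 31 32 27
f 32 25 33
f 32 33 27
f 33 25 34
f 33 34 27
f 34 25 35
f 34 35 27
f 35 25 36
f 35 36 27
f 36 25 37
f 36 37 27
f 37 25 38
f 37 38 27
f 38 25 26
f 38 26 27



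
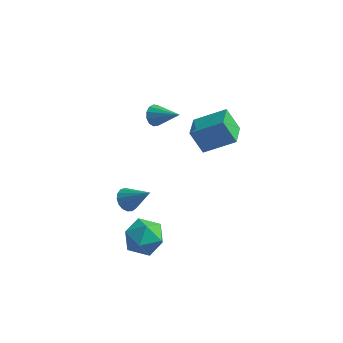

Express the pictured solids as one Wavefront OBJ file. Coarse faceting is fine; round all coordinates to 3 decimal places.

v -2.797 0.048 -3.348
v -2.416 0.596 -3.665
v -1.483 -0.128 -2.072
v -2.622 0.762 -3.43
v -2.869 0.764 -3.176
v -3.099 0.602 -2.961
v -3.26 0.313 -2.834
v -3.315 -0.037 -2.826
v -3.252 -0.367 -2.936
v -3.084 -0.602 -3.141
v -2.851 -0.689 -3.394
v -2.606 -0.606 -3.635
v -2.404 -0.374 -3.811
v -2.293 -0.045 -3.881
v -2.297 0.305 -3.828
v -2.457 4.085 0.267
v -2.185 3.82 -0.309
v -0.963 3.695 1.153
v -2.089 4.197 -0.305
v -2.11 4.538 -0.12
v -2.241 4.735 0.188
v -2.44 4.726 0.522
v -2.646 4.514 0.774
v -2.791 4.165 0.866
v -2.83 3.791 0.768
v -2.751 3.51 0.511
v -2.579 3.412 0.176
v -2.368 3.527 -0.129
v 1.265 0.258 1.995
v 0.484 0.459 3.236
v 1.078 1.695 1.645
v 0.297 1.895 2.886
v 2.903 0.705 2.954
v 2.122 0.905 4.195
v 2.716 2.141 2.604
v 1.935 2.342 3.845
v -2.003 -2.619 -3.168
v -1.506 -2.154 -2.181
v -0.434 -3.726 -3.439
v 0.063 -3.261 -2.452
v -0.888 -3.984 -2.36
v -1.858 -3.3 -2.193
v -0.082 -2.58 -3.427
v -1.052 -1.896 -3.26
v -0.318 -2.13 -2.342
v -0.817 -2.998 -1.682
v -1.123 -2.882 -3.938
v -1.622 -3.75 -3.278
f 2 1 4
f 2 4 3
f 4 1 5
f 4 5 3
f 5 1 6
f 5 6 3
f 6 1 7
f 6 7 3
f 7 1 8
f 7 8 3
f 8 1 9
f 8 9 3
f 9 1 10
f 9 10 3
f 10 1 11
f 10 11 3
f 11 1 12
f 11 12 3
f 12 1 13
f 12 13 3
f 13 1 14
f 13 14 3
f 14 1 15
f 14 15 3
f 15 1 2
f 15 2 3
f 17 16 19
f 17 19 18
f 19 16 20
f 19 20 18
f 20 16 21
f 20 21 18
f 21 16 22
f 21 22 18
f 22 16 23
f 22 23 18
f 23 16 24
f 23 24 18
f 24 16 25
f 24 25 18
f 25 16 26
f 25 26 18
f 26 16 27
f 26 27 18
f 27 16 28
f 27 28 18
f 28 16 17
f 28 17 18
f 30 32 29
f 33 30 29
f 29 32 31
f 31 33 29
f 30 36 32
f 34 30 33
f 34 36 30
f 32 36 31
f 35 33 31
f 31 36 35
f 35 34 33
f 36 34 35
f 37 48 42
f 37 42 38
f 37 38 44
f 37 44 47
f 37 47 48
f 38 42 46
f 42 48 41
f 48 47 39
f 47 44 43
f 44 38 45
f 40 46 41
f 40 41 39
f 40 39 43
f 40 43 45
f 40 45 46
f 41 46 42
f 39 41 48
f 43 39 47
f 45 43 44
f 46 45 38



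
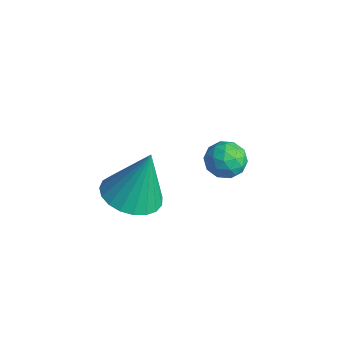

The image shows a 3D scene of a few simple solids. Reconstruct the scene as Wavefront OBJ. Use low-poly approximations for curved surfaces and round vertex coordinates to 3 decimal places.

v 1.68 -1.108 -0.942
v 2.612 -1.61 -0.9
v 1.92 -0.492 1.062
v 2.731 -1.208 -1.037
v 2.667 -0.789 -1.158
v 2.433 -0.425 -1.242
v 2.069 -0.179 -1.274
v 1.637 -0.094 -1.248
v 1.213 -0.184 -1.17
v 0.869 -0.433 -1.052
v 0.666 -0.8 -0.915
v 0.638 -1.219 -0.783
v 0.79 -1.619 -0.678
v 1.096 -1.931 -0.619
v 1.503 -2.101 -0.616
v 1.94 -2.098 -0.669
v 2.333 -1.925 -0.769
v 0.931 2.659 -0.99
v 1.429 3.243 -0.982
v 1.831 1.897 -1.378
v 2.329 2.481 -1.37
v 2.052 2.204 -0.71
v 1.495 2.675 -0.47
v 1.765 2.465 -1.89
v 1.208 2.936 -1.65
v 1.944 3.123 -1.538
v 2.121 2.962 -0.809
v 1.139 2.178 -1.551
v 1.316 2.017 -0.822
v 1.101 3.018 -0.952
v 2.159 2.122 -1.408
v 1.996 1.959 -1.02
v 2.289 2.302 -1.015
v 1.14 2.684 -0.651
v 1.432 3.027 -0.646
v 1.799 2.416 -0.487
v 1.828 2.113 -1.714
v 2.12 2.456 -1.709
v 0.971 2.838 -1.345
v 1.264 3.181 -1.34
v 1.461 2.724 -1.873
v 1.696 3.291 -1.274
v 2.226 2.843 -1.502
v 1.894 2.834 -1.807
v 1.567 3.111 -1.666
v 1.801 3.196 -0.845
v 2.33 2.748 -1.073
v 2.167 2.585 -0.686
v 1.84 2.862 -0.545
v 2.103 3.126 -1.172
v 0.93 2.392 -1.287
v 1.459 1.944 -1.515
v 1.42 2.278 -1.815
v 1.093 2.555 -1.674
v 1.034 2.297 -0.858
v 1.564 1.849 -1.086
v 1.693 2.029 -0.694
v 1.366 2.306 -0.553
v 1.157 2.014 -1.188
f 2 1 4
f 2 4 3
f 4 1 5
f 4 5 3
f 5 1 6
f 5 6 3
f 6 1 7
f 6 7 3
f 7 1 8
f 7 8 3
f 8 1 9
f 8 9 3
f 9 1 10
f 9 10 3
f 10 1 11
f 10 11 3
f 11 1 12
f 11 12 3
f 12 1 13
f 12 13 3
f 13 1 14
f 13 14 3
f 14 1 15
f 14 15 3
f 15 1 16
f 15 16 3
f 16 1 17
f 16 17 3
f 17 1 2
f 17 2 3
f 18 55 34
f 55 29 58
f 34 58 23
f 55 58 34
f 18 34 30
f 34 23 35
f 30 35 19
f 34 35 30
f 18 30 39
f 30 19 40
f 39 40 25
f 30 40 39
f 18 39 51
f 39 25 54
f 51 54 28
f 39 54 51
f 18 51 55
f 51 28 59
f 55 59 29
f 51 59 55
f 19 35 46
f 35 23 49
f 46 49 27
f 35 49 46
f 23 58 36
f 58 29 57
f 36 57 22
f 58 57 36
f 29 59 56
f 59 28 52
f 56 52 20
f 59 52 56
f 28 54 53
f 54 25 41
f 53 41 24
f 54 41 53
f 25 40 45
f 40 19 42
f 45 42 26
f 40 42 45
f 21 47 33
f 47 27 48
f 33 48 22
f 47 48 33
f 21 33 31
f 33 22 32
f 31 32 20
f 33 32 31
f 21 31 38
f 31 20 37
f 38 37 24
f 31 37 38
f 21 38 43
f 38 24 44
f 43 44 26
f 38 44 43
f 21 43 47
f 43 26 50
f 47 50 27
f 43 50 47
f 22 48 36
f 48 27 49
f 36 49 23
f 48 49 36
f 20 32 56
f 32 22 57
f 56 57 29
f 32 57 56
f 24 37 53
f 37 20 52
f 53 52 28
f 37 52 53
f 26 44 45
f 44 24 41
f 45 41 25
f 44 41 45
f 27 50 46
f 50 26 42
f 46 42 19
f 50 42 46



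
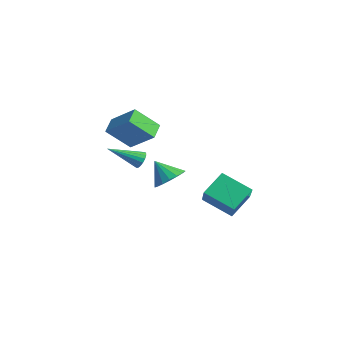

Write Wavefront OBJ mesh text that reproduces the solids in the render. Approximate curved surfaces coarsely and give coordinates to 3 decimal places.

v -1.832 -1.598 2.945
v -2.342 -2.747 4.148
v -0.447 -1.037 4.07
v -0.957 -2.186 5.272
v -1.203 -2.314 2.528
v -1.713 -3.463 3.73
v 0.182 -1.753 3.652
v -0.328 -2.902 4.855
v 0.613 0.909 -0.833
v 0.347 2.191 0.121
v -0.616 1.602 -2.106
v -0.881 2.884 -1.153
v 2.021 1.836 -1.687
v 1.756 3.118 -0.734
v 0.793 2.529 -2.961
v 0.527 3.811 -2.007
v 1.746 -1.808 1.405
v 2.284 -2.548 1.502
v 0.974 -2.232 2.455
v 2.472 -2.246 1.762
v 2.493 -1.844 1.941
v 2.344 -1.434 1.997
v 2.057 -1.109 1.917
v 1.699 -0.944 1.72
v 1.352 -0.978 1.452
v 1.095 -1.201 1.172
v 0.987 -1.563 0.946
v 1.053 -1.981 0.825
v 1.278 -2.36 0.838
v 1.61 -2.612 0.98
v 1.973 -2.68 1.22
v 1.232 -3.155 2.878
v 1.525 -3.04 3.305
v 0.528 -4.645 3.762
v 1.308 -2.914 3.345
v 1.074 -2.844 3.278
v 0.876 -2.844 3.119
v 0.759 -2.916 2.905
v 0.751 -3.042 2.686
v 0.853 -3.194 2.51
v 1.041 -3.337 2.419
v 1.273 -3.438 2.433
v 1.496 -3.475 2.549
v 1.658 -3.438 2.74
v 1.722 -3.336 2.964
v 1.674 -3.192 3.167
f 2 4 1
f 5 2 1
f 1 4 3
f 3 5 1
f 2 8 4
f 6 2 5
f 6 8 2
f 4 8 3
f 7 5 3
f 3 8 7
f 7 6 5
f 8 6 7
f 10 12 9
f 13 10 9
f 9 12 11
f 11 13 9
f 10 16 12
f 14 10 13
f 14 16 10
f 12 16 11
f 15 13 11
f 11 16 15
f 15 14 13
f 16 14 15
f 18 17 20
f 18 20 19
f 20 17 21
f 20 21 19
f 21 17 22
f 21 22 19
f 22 17 23
f 22 23 19
f 23 17 24
f 23 24 19
f 24 17 25
f 24 25 19
f 25 17 26
f 25 26 19
f 26 17 27
f 26 27 19
f 27 17 28
f 27 28 19
f 28 17 29
f 28 29 19
f 29 17 30
f 29 30 19
f 30 17 31
f 30 31 19
f 31 17 18
f 31 18 19
f 33 32 35
f 33 35 34
f 35 32 36
f 35 36 34
f 36 32 37
f 36 37 34
f 37 32 38
f 37 38 34
f 38 32 39
f 38 39 34
f 39 32 40
f 39 40 34
f 40 32 41
f 40 41 34
f 41 32 42
f 41 42 34
f 42 32 43
f 42 43 34
f 43 32 44
f 43 44 34
f 44 32 45
f 44 45 34
f 45 32 46
f 45 46 34
f 46 32 33
f 46 33 34



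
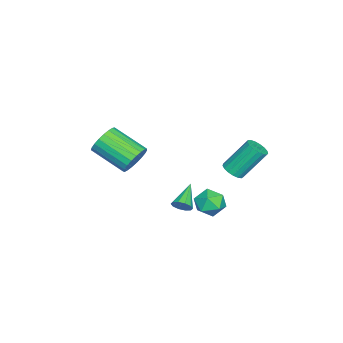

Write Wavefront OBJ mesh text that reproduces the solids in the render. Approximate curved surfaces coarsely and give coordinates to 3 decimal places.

v -1.108 1.36 -0.456
v -0.436 1.384 -0.96
v -1.504 0.196 -1.04
v -0.832 0.22 -1.544
v -0.735 0.078 -0.721
v -0.49 0.797 -0.36
v -1.45 0.783 -1.64
v -1.205 1.502 -1.279
v -0.647 1.027 -1.692
v -0.205 0.592 -1.124
v -1.735 0.988 -0.876
v -1.293 0.553 -0.308
v 0.418 -0.146 -0.499
v 0.672 -0.237 -0.055
v -0.818 -0.094 0.219
v 0.66 0.081 -0.099
v 0.555 0.312 -0.296
v 0.398 0.369 -0.571
v 0.248 0.228 -0.818
v 0.163 -0.055 -0.944
v 0.175 -0.373 -0.899
v 0.28 -0.605 -0.702
v 0.437 -0.661 -0.428
v 0.587 -0.52 -0.181
v -1.164 -2.862 1.047
v -0.829 -3.28 0.387
v -1.261 -4.996 1.253
v -1.596 -4.578 1.913
v -0.549 -3.243 0.6
v -0.982 -4.958 1.466
v -0.376 -3.14 0.89
v -0.808 -4.855 1.757
v -0.339 -2.989 1.207
v -0.771 -4.704 2.074
v -0.444 -2.816 1.497
v -0.877 -4.532 2.364
v -0.674 -2.651 1.709
v -1.107 -4.367 2.575
v -0.989 -2.523 1.806
v -1.421 -4.238 2.673
v -1.334 -2.453 1.772
v -1.766 -4.168 2.639
v -1.649 -2.454 1.612
v -2.082 -4.169 2.479
v -1.881 -2.526 1.355
v -2.313 -4.241 2.222
v -1.988 -2.656 1.044
v -2.421 -4.371 1.911
v -1.953 -2.821 0.734
v -2.386 -4.537 1.601
v -1.782 -2.994 0.478
v -2.214 -4.709 1.345
v -1.503 -3.144 0.32
v -1.936 -4.859 1.187
v -1.166 -3.245 0.288
v -1.599 -4.961 1.154
v -3.295 1.23 -0.249
v -2.713 1.391 -0.164
v -3.223 2.432 1.354
v -3.805 2.27 1.269
v -2.817 1.598 -0.341
v -3.328 2.639 1.177
v -3.032 1.721 -0.497
v -3.542 2.761 1.021
v -3.306 1.731 -0.596
v -3.816 2.772 0.922
v -3.578 1.626 -0.616
v -4.088 2.667 0.902
v -3.785 1.431 -0.552
v -4.295 2.472 0.966
v -3.88 1.189 -0.418
v -4.39 2.23 1.1
v -3.841 0.957 -0.246
v -4.351 1.998 1.273
v -3.677 0.787 -0.074
v -4.187 1.828 1.444
v -3.425 0.719 0.058
v -3.935 1.759 1.576
v -3.144 0.767 0.119
v -3.654 1.808 1.637
v -2.897 0.922 0.096
v -3.407 1.962 1.614
v -2.742 1.147 -0.006
v -3.252 2.187 1.512
f 1 12 6
f 1 6 2
f 1 2 8
f 1 8 11
f 1 11 12
f 2 6 10
f 6 12 5
f 12 11 3
f 11 8 7
f 8 2 9
f 4 10 5
f 4 5 3
f 4 3 7
f 4 7 9
f 4 9 10
f 5 10 6
f 3 5 12
f 7 3 11
f 9 7 8
f 10 9 2
f 14 13 16
f 14 16 15
f 16 13 17
f 16 17 15
f 17 13 18
f 17 18 15
f 18 13 19
f 18 19 15
f 19 13 20
f 19 20 15
f 20 13 21
f 20 21 15
f 21 13 22
f 21 22 15
f 22 13 23
f 22 23 15
f 23 13 24
f 23 24 15
f 24 13 14
f 24 14 15
f 26 25 29
f 26 29 27
f 27 29 30
f 27 30 28
f 29 25 31
f 29 31 30
f 30 31 32
f 30 32 28
f 31 25 33
f 31 33 32
f 32 33 34
f 32 34 28
f 33 25 35
f 33 35 34
f 34 35 36
f 34 36 28
f 35 25 37
f 35 37 36
f 36 37 38
f 36 38 28
f 37 25 39
f 37 39 38
f 38 39 40
f 38 40 28
f 39 25 41
f 39 41 40
f 40 41 42
f 40 42 28
f 41 25 43
f 41 43 42
f 42 43 44
f 42 44 28
f 43 25 45
f 43 45 44
f 44 45 46
f 44 46 28
f 45 25 47
f 45 47 46
f 46 47 48
f 46 48 28
f 47 25 49
f 47 49 48
f 48 49 50
f 48 50 28
f 49 25 51
f 49 51 50
f 50 51 52
f 50 52 28
f 51 25 53
f 51 53 52
f 52 53 54
f 52 54 28
f 53 25 55
f 53 55 54
f 54 55 56
f 54 56 28
f 55 25 26
f 55 26 56
f 56 26 27
f 56 27 28
f 58 57 61
f 58 61 59
f 59 61 62
f 59 62 60
f 61 57 63
f 61 63 62
f 62 63 64
f 62 64 60
f 63 57 65
f 63 65 64
f 64 65 66
f 64 66 60
f 65 57 67
f 65 67 66
f 66 67 68
f 66 68 60
f 67 57 69
f 67 69 68
f 68 69 70
f 68 70 60
f 69 57 71
f 69 71 70
f 70 71 72
f 70 72 60
f 71 57 73
f 71 73 72
f 72 73 74
f 72 74 60
f 73 57 75
f 73 75 74
f 74 75 76
f 74 76 60
f 75 57 77
f 75 77 76
f 76 77 78
f 76 78 60
f 77 57 79
f 77 79 78
f 78 79 80
f 78 80 60
f 79 57 81
f 79 81 80
f 80 81 82
f 80 82 60
f 81 57 83
f 81 83 82
f 82 83 84
f 82 84 60
f 83 57 58
f 83 58 84
f 84 58 59
f 84 59 60



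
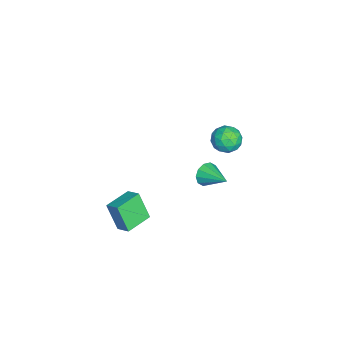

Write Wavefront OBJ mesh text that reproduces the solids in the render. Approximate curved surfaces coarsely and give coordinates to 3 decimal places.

v 3.212 -1.58 -0.706
v 2.811 -2.171 0.737
v 2.027 -0.694 -0.673
v 1.625 -1.285 0.77
v 3.675 -0.975 -0.33
v 3.273 -1.566 1.113
v 2.489 -0.089 -0.297
v 2.088 -0.68 1.146
v 0.783 2.501 1.799
v 1.222 2.377 1.267
v 1.697 3.579 2.301
v 0.938 2.677 1.139
v 0.595 2.91 1.263
v 0.324 2.987 1.591
v 0.228 2.877 1.999
v 0.345 2.625 2.33
v 0.629 2.324 2.458
v 0.972 2.092 2.334
v 1.243 2.015 2.006
v 1.338 2.124 1.598
v -4.496 3.262 -0.44
v -3.811 3.795 -0.273
v -3.929 2.265 0.413
v -3.244 2.798 0.58
v -4.046 2.999 0.891
v -4.396 3.615 0.364
v -3.344 2.445 -0.224
v -3.694 3.061 -0.751
v -3.099 3.29 -0.139
v -3.533 3.632 0.549
v -4.207 2.428 -0.409
v -4.641 2.77 0.279
v -4.204 3.616 -0.431
v -3.536 2.444 0.571
v -4.008 2.562 0.754
v -3.605 2.875 0.852
v -4.547 3.51 -0.057
v -4.145 3.823 0.041
v -4.283 3.356 0.725
v -3.595 2.237 0.099
v -3.193 2.55 0.197
v -4.135 3.185 -0.712
v -3.732 3.498 -0.614
v -3.457 2.704 -0.585
v -3.382 3.632 -0.255
v -3.049 3.046 0.246
v -3.107 2.839 -0.226
v -3.314 3.201 -0.536
v -3.638 3.833 0.15
v -3.304 3.247 0.651
v -3.775 3.366 0.834
v -3.981 3.728 0.524
v -3.219 3.536 0.229
v -4.436 2.813 -0.511
v -4.102 2.227 -0.01
v -3.759 2.332 -0.384
v -3.965 2.694 -0.694
v -4.691 3.014 -0.106
v -4.358 2.428 0.395
v -4.426 2.859 0.676
v -4.633 3.221 0.366
v -4.521 2.524 -0.089
f 2 4 1
f 5 2 1
f 1 4 3
f 3 5 1
f 2 8 4
f 6 2 5
f 6 8 2
f 4 8 3
f 7 5 3
f 3 8 7
f 7 6 5
f 8 6 7
f 10 9 12
f 10 12 11
f 12 9 13
f 12 13 11
f 13 9 14
f 13 14 11
f 14 9 15
f 14 15 11
f 15 9 16
f 15 16 11
f 16 9 17
f 16 17 11
f 17 9 18
f 17 18 11
f 18 9 19
f 18 19 11
f 19 9 20
f 19 20 11
f 20 9 10
f 20 10 11
f 21 58 37
f 58 32 61
f 37 61 26
f 58 61 37
f 21 37 33
f 37 26 38
f 33 38 22
f 37 38 33
f 21 33 42
f 33 22 43
f 42 43 28
f 33 43 42
f 21 42 54
f 42 28 57
f 54 57 31
f 42 57 54
f 21 54 58
f 54 31 62
f 58 62 32
f 54 62 58
f 22 38 49
f 38 26 52
f 49 52 30
f 38 52 49
f 26 61 39
f 61 32 60
f 39 60 25
f 61 60 39
f 32 62 59
f 62 31 55
f 59 55 23
f 62 55 59
f 31 57 56
f 57 28 44
f 56 44 27
f 57 44 56
f 28 43 48
f 43 22 45
f 48 45 29
f 43 45 48
f 24 50 36
f 50 30 51
f 36 51 25
f 50 51 36
f 24 36 34
f 36 25 35
f 34 35 23
f 36 35 34
f 24 34 41
f 34 23 40
f 41 40 27
f 34 40 41
f 24 41 46
f 41 27 47
f 46 47 29
f 41 47 46
f 24 46 50
f 46 29 53
f 50 53 30
f 46 53 50
f 25 51 39
f 51 30 52
f 39 52 26
f 51 52 39
f 23 35 59
f 35 25 60
f 59 60 32
f 35 60 59
f 27 40 56
f 40 23 55
f 56 55 31
f 40 55 56
f 29 47 48
f 47 27 44
f 48 44 28
f 47 44 48
f 30 53 49
f 53 29 45
f 49 45 22
f 53 45 49



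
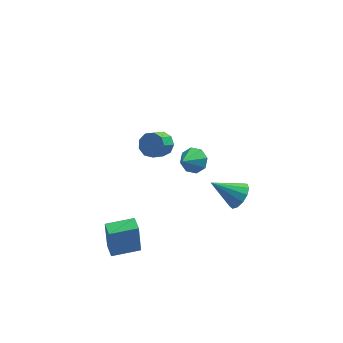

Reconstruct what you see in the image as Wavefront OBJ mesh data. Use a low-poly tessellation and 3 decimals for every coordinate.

v -1.485 -0.921 3.674
v -1.06 -1.448 3.501
v -1.569 -2.067 4.132
v -1.995 -1.539 4.306
v -0.882 -1.211 3.877
v -1.391 -1.83 4.508
v -0.986 -0.838 4.158
v -1.495 -1.457 4.789
v -1.324 -0.504 4.213
v -1.833 -1.123 4.844
v -1.738 -0.364 4.016
v -2.247 -0.983 4.647
v -2.033 -0.485 3.659
v -2.542 -1.104 4.29
v -2.072 -0.81 3.31
v -2.582 -1.428 3.941
v -1.837 -1.186 3.13
v -2.346 -1.805 3.762
v -1.437 -1.438 3.206
v -1.946 -2.057 3.837
v 0.463 3.417 -2.661
v 1.159 3.252 -2.325
v -0.203 2.523 -1.719
v 0.885 3.726 -2.068
v 0.364 4.019 -2.159
v -0.099 3.96 -2.543
v -0.232 3.583 -2.996
v 0.042 3.109 -3.253
v 0.563 2.816 -3.163
v 1.026 2.875 -2.778
v -4.125 -4.267 -1.792
v -4.204 -4.116 -0.071
v -4.286 -3.457 -1.871
v -4.366 -3.305 -0.149
v -2.674 -3.975 -1.751
v -2.754 -3.823 -0.029
v -2.836 -3.164 -1.829
v -2.915 -3.013 -0.108
v 2.472 -0.093 -2.024
v 2.957 -0.106 -1.363
v 1.048 0.113 -0.976
v 2.925 0.337 -1.493
v 2.75 0.643 -1.791
v 2.486 0.715 -2.164
v 2.218 0.531 -2.492
v 2.03 0.149 -2.671
v 1.983 -0.31 -2.645
v 2.091 -0.7 -2.422
v 2.32 -0.897 -2.073
v 2.597 -0.839 -1.707
v 2.834 -0.544 -1.443
f 2 1 5
f 2 5 3
f 3 5 6
f 3 6 4
f 5 1 7
f 5 7 6
f 6 7 8
f 6 8 4
f 7 1 9
f 7 9 8
f 8 9 10
f 8 10 4
f 9 1 11
f 9 11 10
f 10 11 12
f 10 12 4
f 11 1 13
f 11 13 12
f 12 13 14
f 12 14 4
f 13 1 15
f 13 15 14
f 14 15 16
f 14 16 4
f 15 1 17
f 15 17 16
f 16 17 18
f 16 18 4
f 17 1 19
f 17 19 18
f 18 19 20
f 18 20 4
f 19 1 2
f 19 2 20
f 20 2 3
f 20 3 4
f 22 21 24
f 22 24 23
f 24 21 25
f 24 25 23
f 25 21 26
f 25 26 23
f 26 21 27
f 26 27 23
f 27 21 28
f 27 28 23
f 28 21 29
f 28 29 23
f 29 21 30
f 29 30 23
f 30 21 22
f 30 22 23
f 32 34 31
f 35 32 31
f 31 34 33
f 33 35 31
f 32 38 34
f 36 32 35
f 36 38 32
f 34 38 33
f 37 35 33
f 33 38 37
f 37 36 35
f 38 36 37
f 40 39 42
f 40 42 41
f 42 39 43
f 42 43 41
f 43 39 44
f 43 44 41
f 44 39 45
f 44 45 41
f 45 39 46
f 45 46 41
f 46 39 47
f 46 47 41
f 47 39 48
f 47 48 41
f 48 39 49
f 48 49 41
f 49 39 50
f 49 50 41
f 50 39 51
f 50 51 41
f 51 39 40
f 51 40 41

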